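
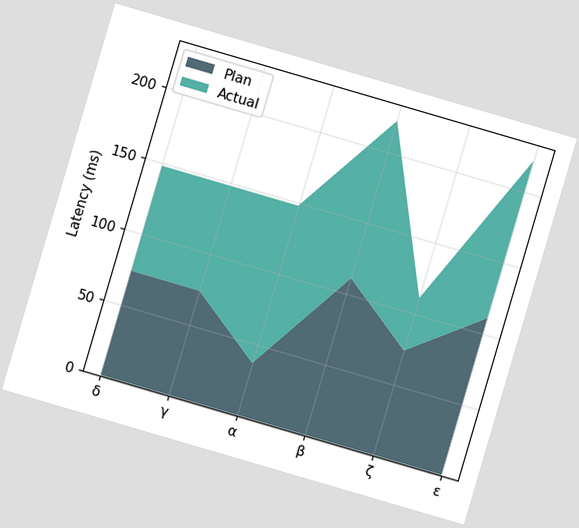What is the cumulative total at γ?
148ms

The chart is tilted about 16° clockwise. The stacked total at γ reaches 148ms.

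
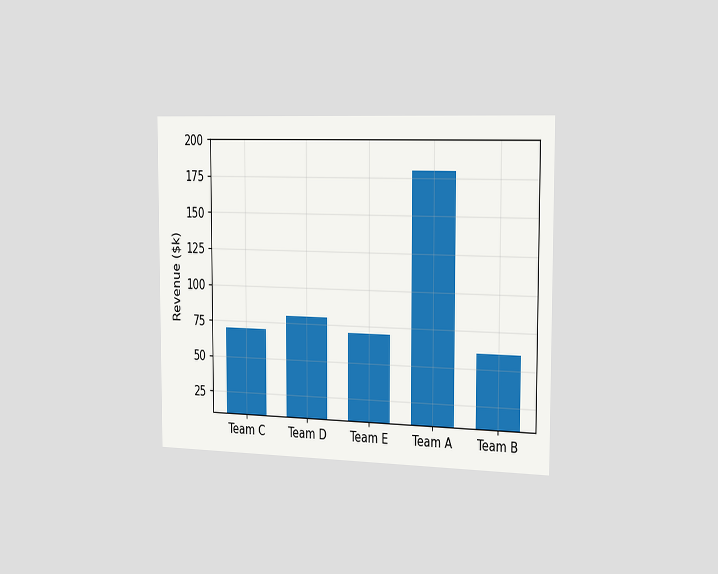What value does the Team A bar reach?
$180k

The chart is viewed slightly from the right. Reading along the chart's y-axis, the Team A bar reaches $180k.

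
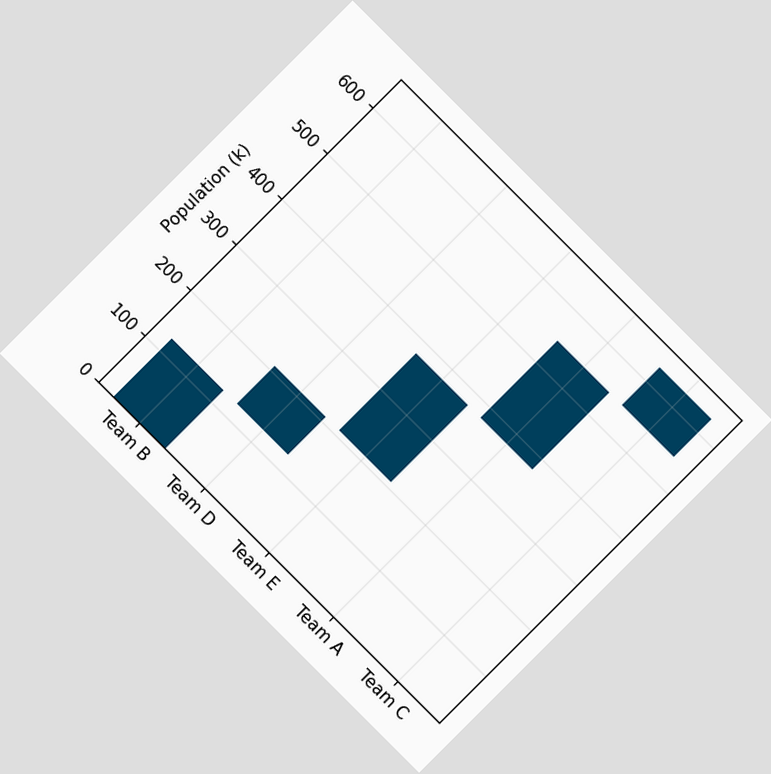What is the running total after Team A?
546k

The chart is tilted about 45° clockwise. After Team A the running total reaches 546k.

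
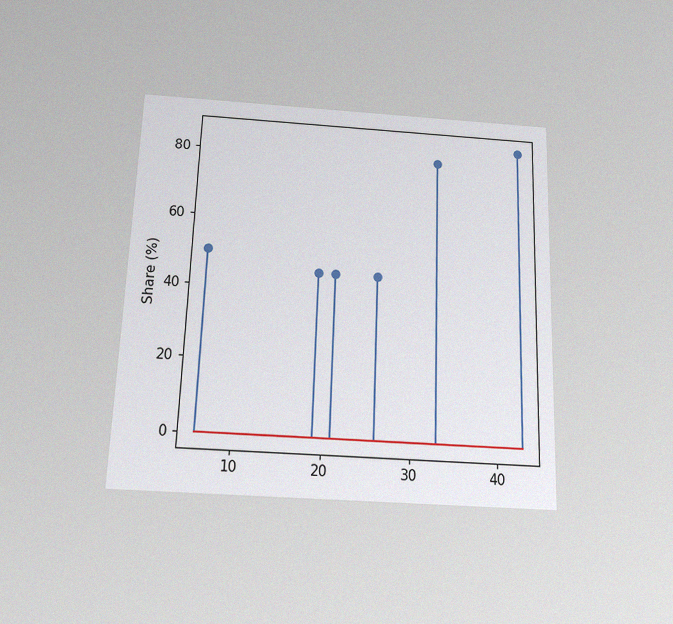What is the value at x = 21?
45%

The chart is tilted about 2° clockwise and viewed slightly from below, with some photo noise. The stem at x=21 reaches 45%.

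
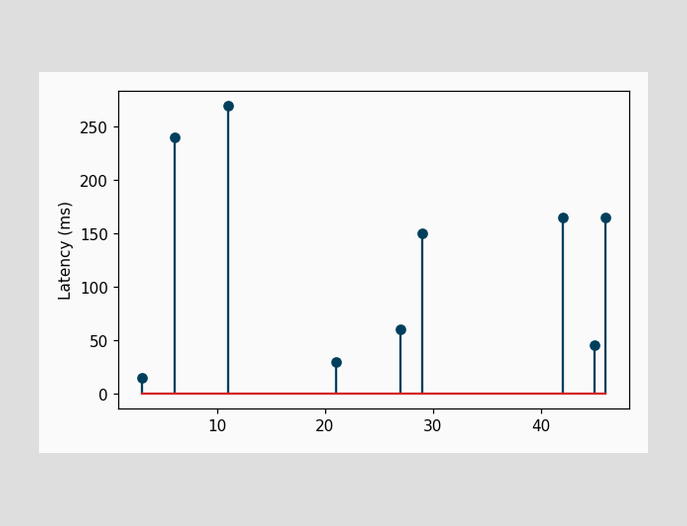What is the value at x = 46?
165ms

The stem at x=46 reaches 165ms.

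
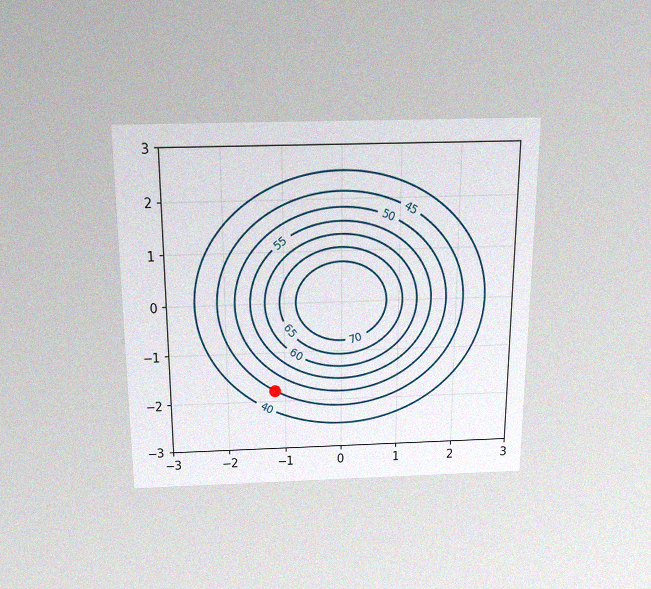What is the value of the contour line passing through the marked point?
45

The chart is viewed slightly from above, with some photo noise. The marked point sits on the contour labelled 45.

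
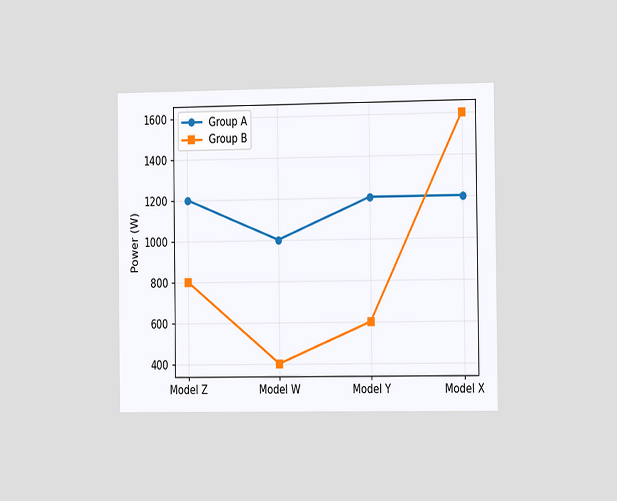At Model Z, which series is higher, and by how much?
The chart is viewed slightly from the right. At Model Z, Group A sits above the other line by 400W.

Group A, by 400W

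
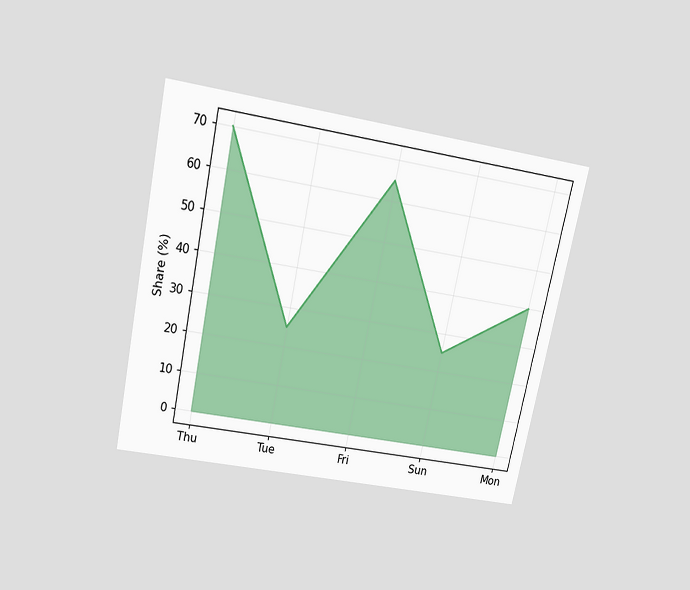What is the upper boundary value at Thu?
The chart is tilted about 12° clockwise and viewed slightly from above. At Thu the upper boundary is at 70%.

70%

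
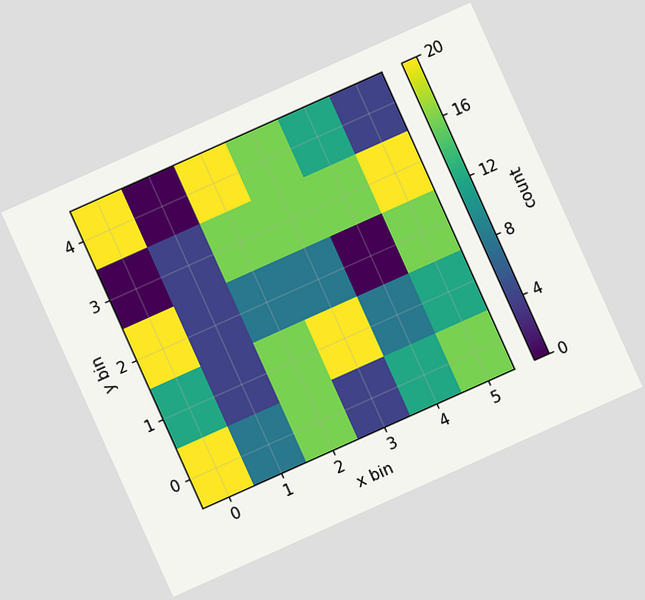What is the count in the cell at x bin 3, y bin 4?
The chart is tilted about 24° counter-clockwise. Matching the cell (3, 4) against the colorbar gives 16.

16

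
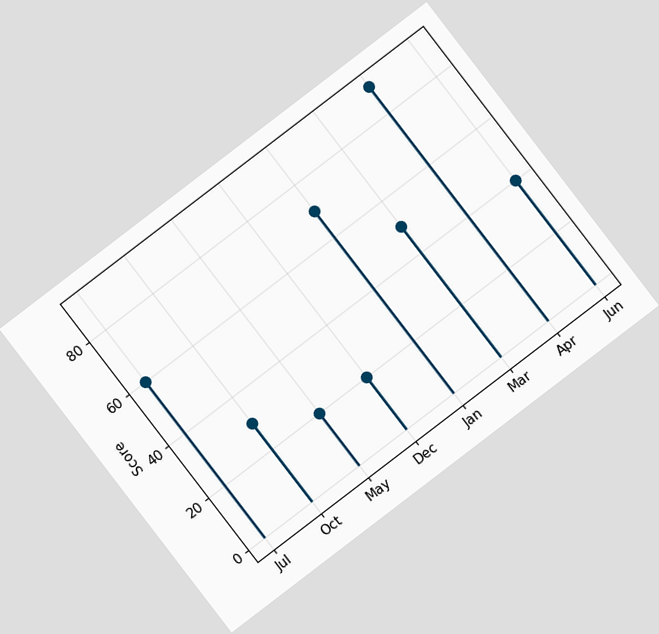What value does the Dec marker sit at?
The chart is tilted about 37° counter-clockwise. The Dec marker sits at 20.

20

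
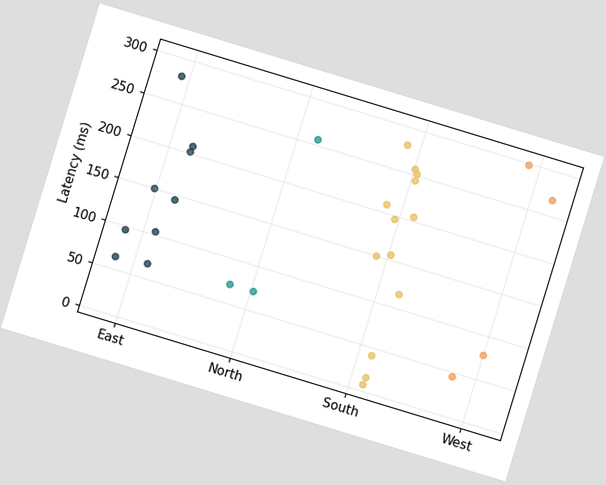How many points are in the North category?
The chart is tilted about 17° clockwise. Counting the markers in the North column gives 3.

3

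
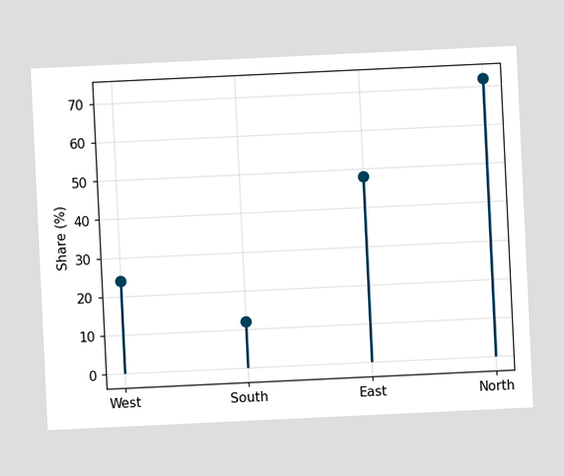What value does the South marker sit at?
12%

The chart is tilted about 3° counter-clockwise. The South marker sits at 12%.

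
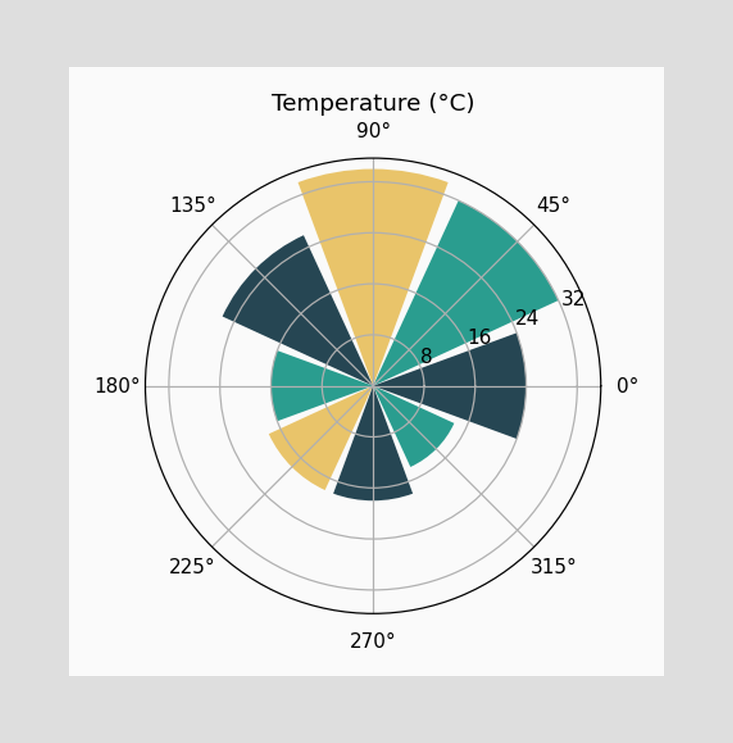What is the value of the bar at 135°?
The bar at 135° reaches 26°C on the radial axis.

26°C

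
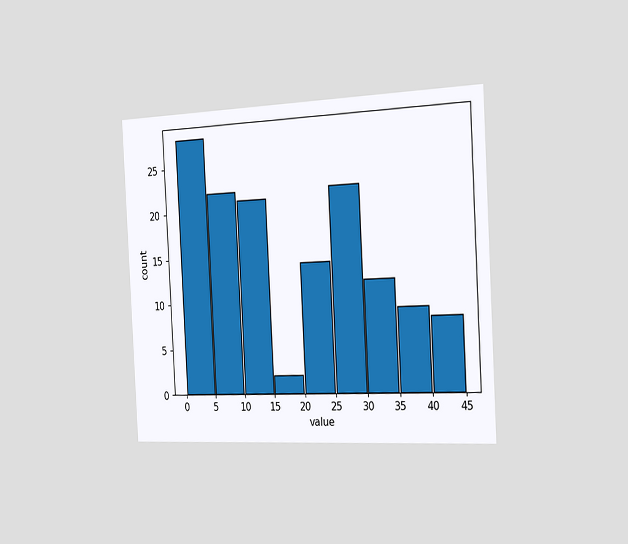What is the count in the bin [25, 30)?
The chart is tilted about 3° counter-clockwise and viewed slightly from the right. The [25, 30) bin has height 22.

22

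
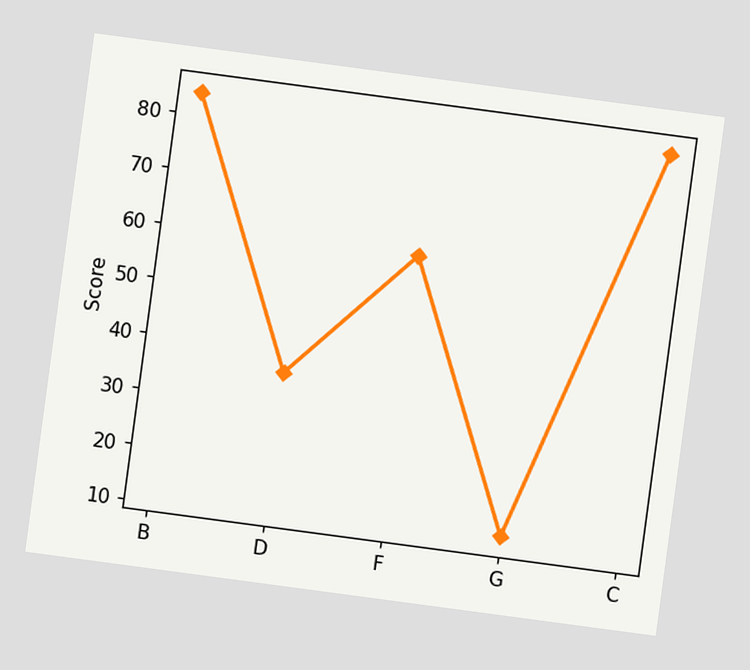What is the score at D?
The chart is tilted about 8° clockwise. At D, the line is at 36.

36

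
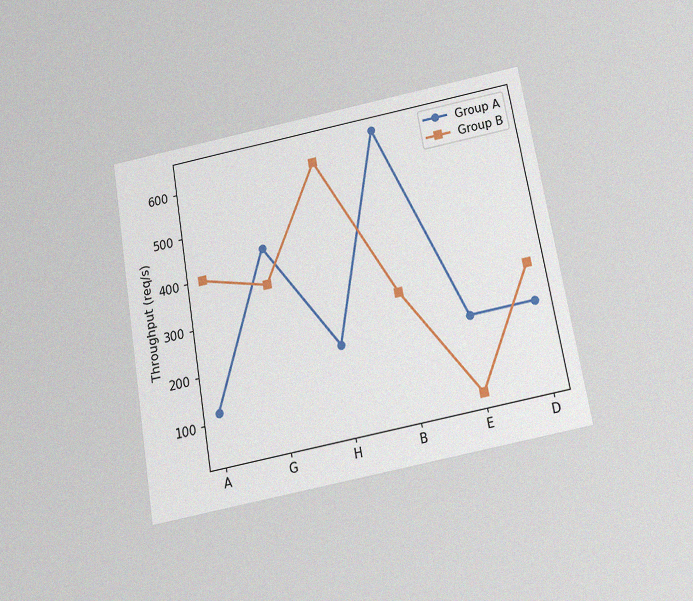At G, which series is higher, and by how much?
Group A, by 80req/s

The chart is tilted about 10° counter-clockwise and viewed slightly from below, with some photo noise. At G, Group A sits above the other line by 80req/s.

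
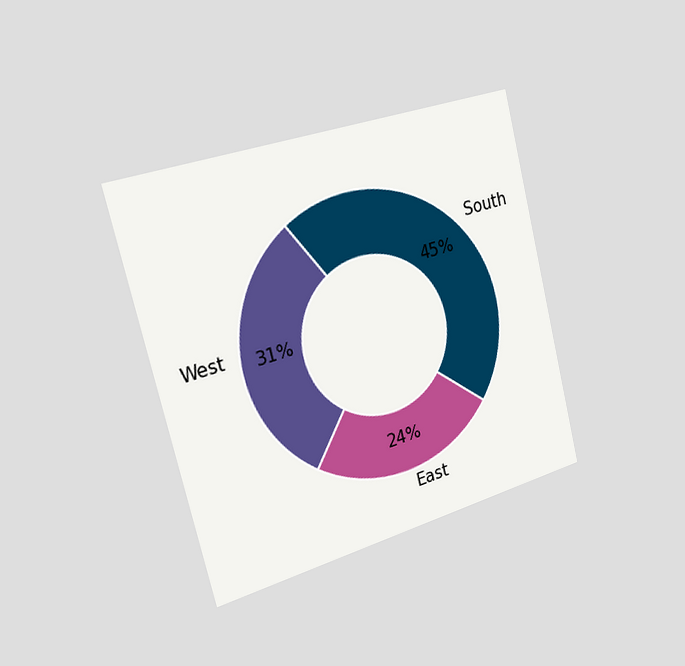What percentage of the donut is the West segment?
The chart is tilted about 14° counter-clockwise and viewed slightly from the left. The West segment takes up 31% of the ring.

31%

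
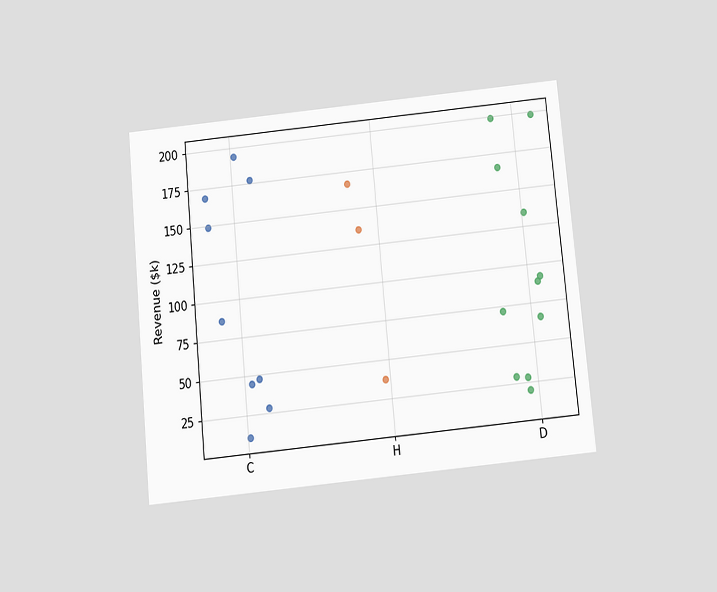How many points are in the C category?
The chart is tilted about 5° counter-clockwise and viewed slightly from below. Counting the markers in the C column gives 9.

9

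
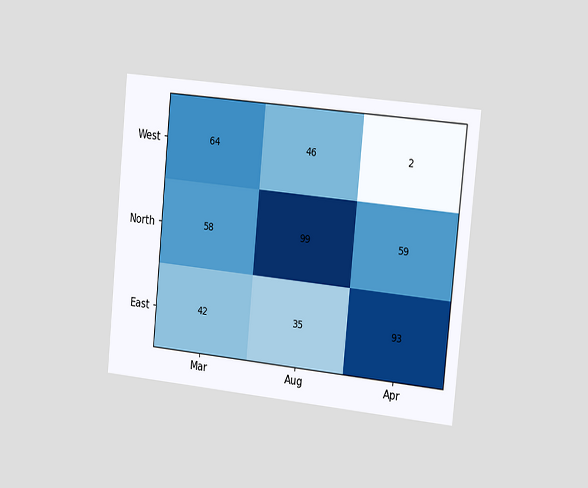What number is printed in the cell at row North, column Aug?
99

The chart is tilted about 5° clockwise and viewed slightly from the right. The (North, Aug) cell reads 99.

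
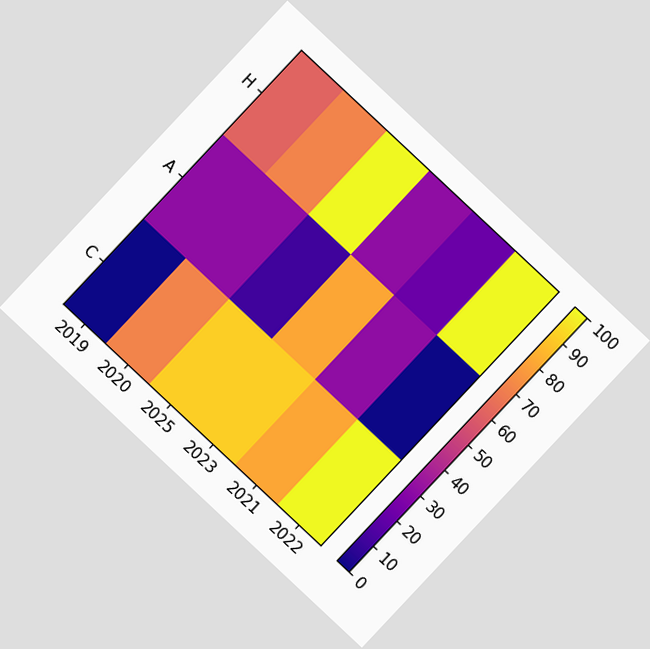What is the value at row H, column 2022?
100

The chart is tilted about 43° clockwise. Matching cell (H, 2022) against the colorbar gives 100.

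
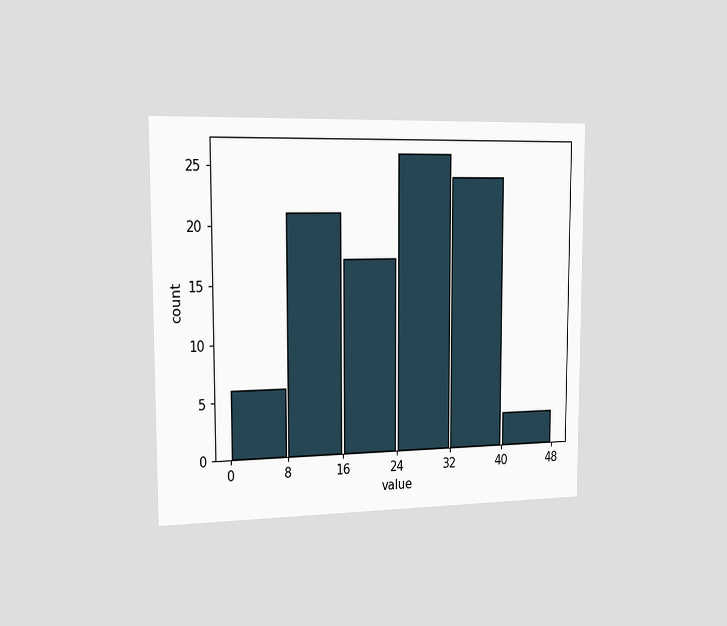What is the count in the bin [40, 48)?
The chart is viewed slightly from the left. The [40, 48) bin has height 3.

3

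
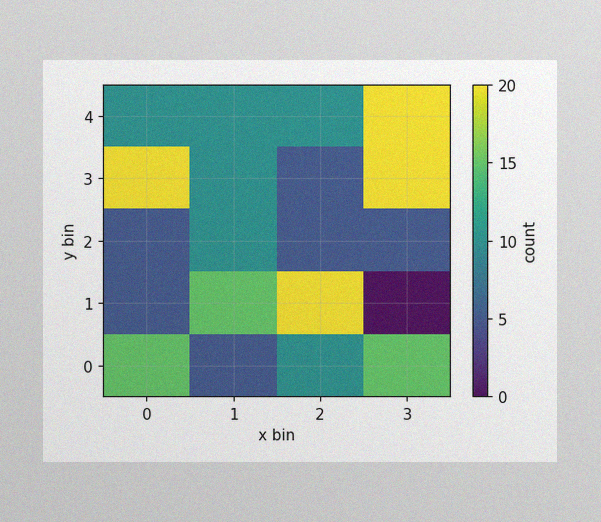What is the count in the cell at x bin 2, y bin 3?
The image has some photo noise and uneven lighting. Matching the cell (2, 3) against the colorbar gives 5.

5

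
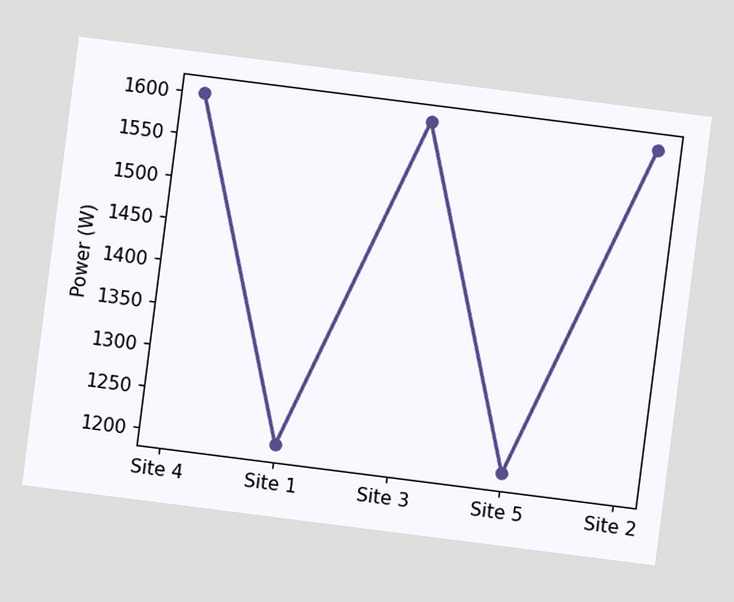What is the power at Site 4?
1600W

The chart is tilted about 7° clockwise. At Site 4, the line is at 1600W.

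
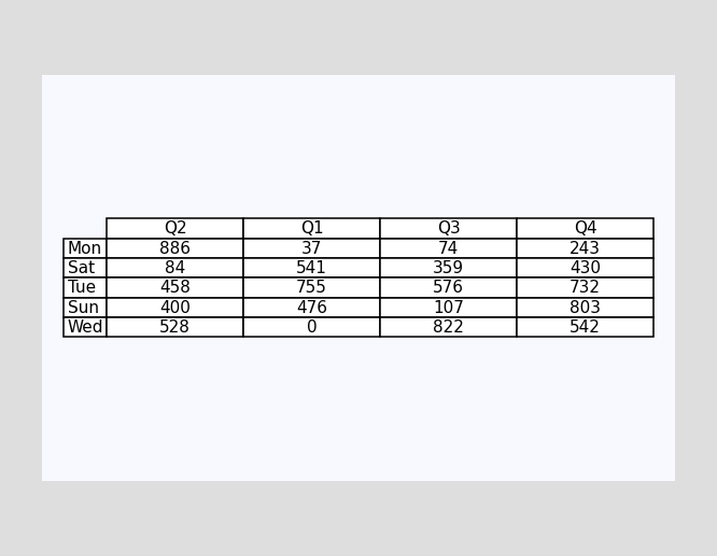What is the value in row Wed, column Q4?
The (Wed, Q4) cell reads 542.

542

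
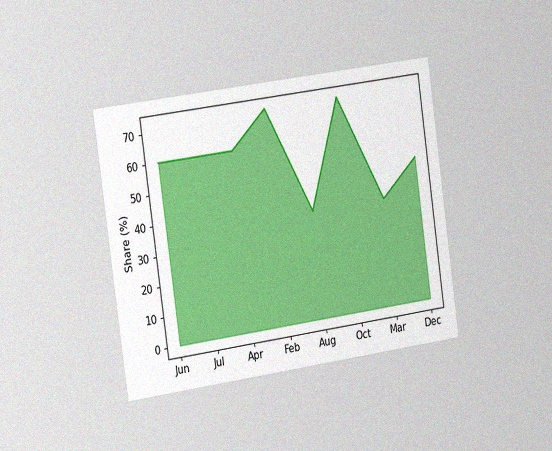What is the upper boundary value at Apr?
The chart is tilted about 8° counter-clockwise and viewed slightly from the left, with some photo noise. At Apr the upper boundary is at 60%.

60%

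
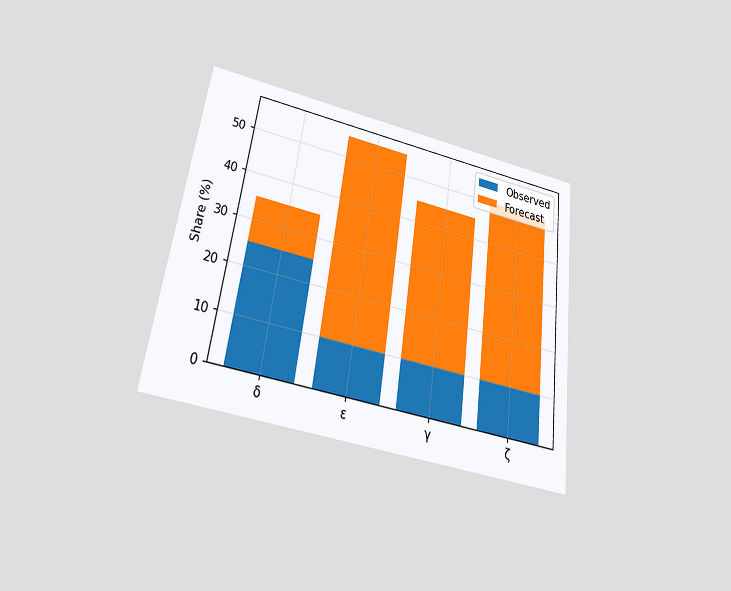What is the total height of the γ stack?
The chart is tilted about 8° clockwise and viewed slightly from below. The γ stack's top reaches 45% on the y-axis.

45%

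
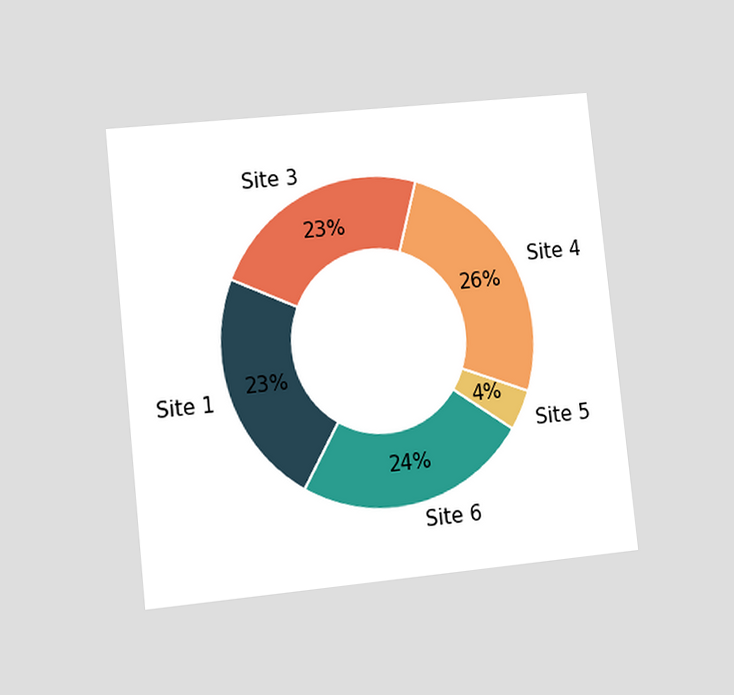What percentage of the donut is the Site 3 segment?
The chart is tilted about 6° counter-clockwise and viewed at a slight angle. The Site 3 segment takes up 23% of the ring.

23%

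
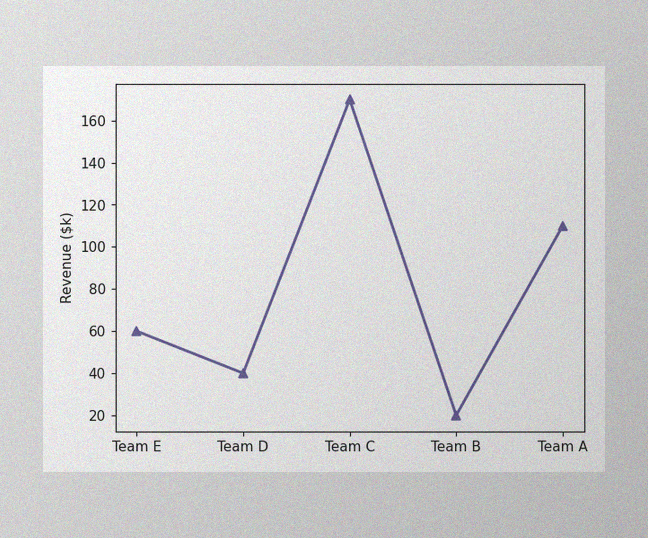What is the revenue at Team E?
$60k

The image has some photo noise and uneven lighting. At Team E, the line is at $60k.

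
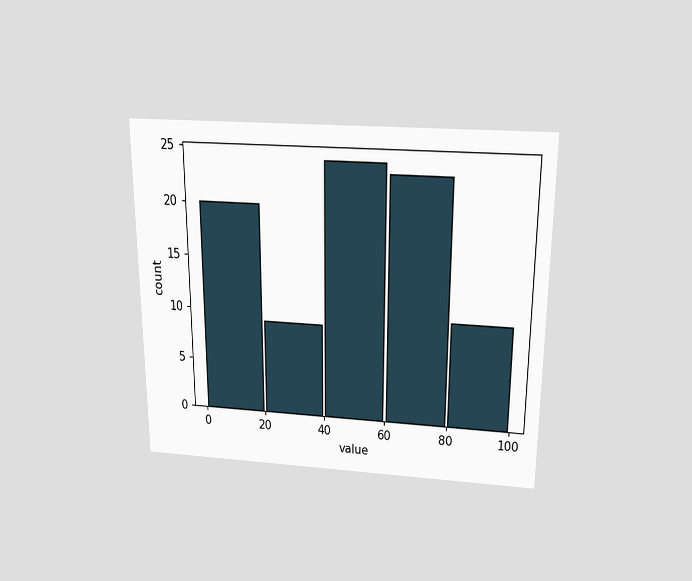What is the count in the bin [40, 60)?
24

The chart is viewed slightly from above. The [40, 60) bin has height 24.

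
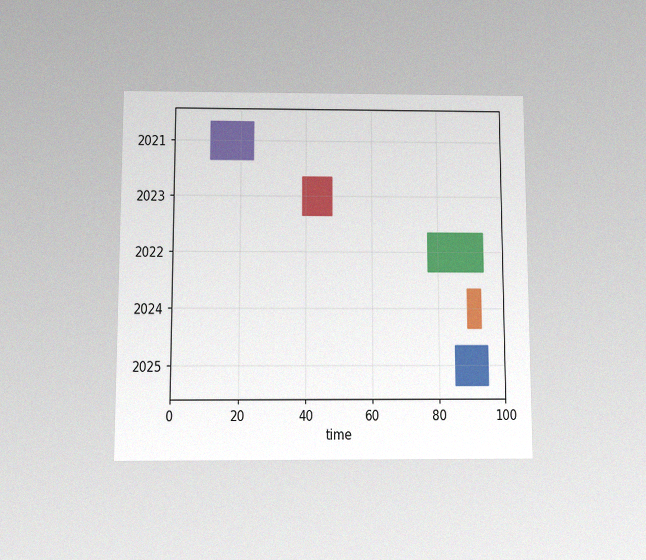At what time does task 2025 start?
85

The chart is viewed at a slight angle, with some photo noise. The 2025 bar begins at t=85.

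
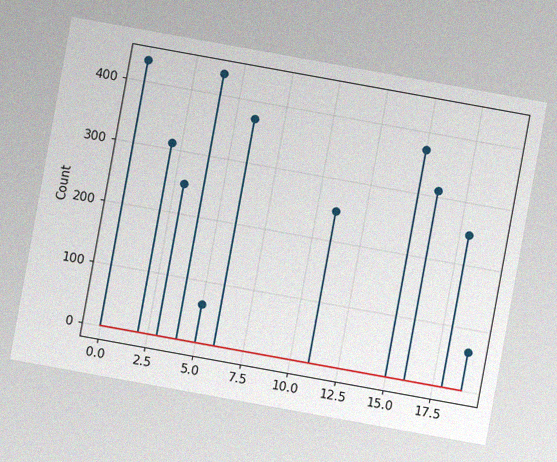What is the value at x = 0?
The chart is tilted about 10° clockwise, with some photo noise. The stem at x=0 reaches 434.

434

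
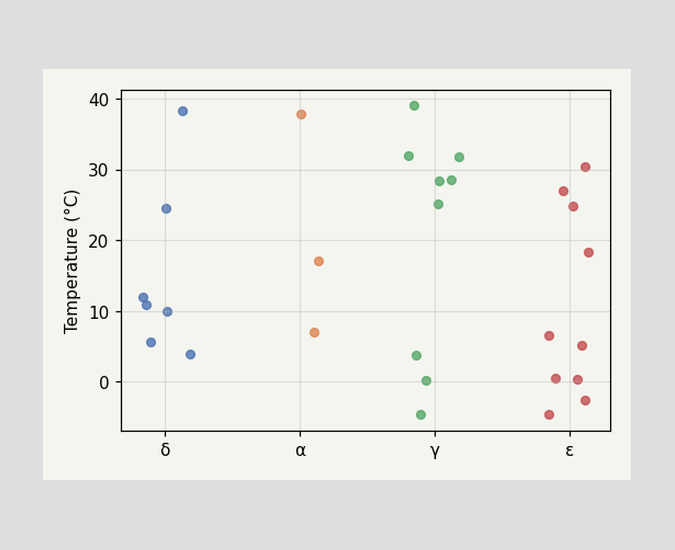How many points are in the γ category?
Counting the markers in the γ column gives 9.

9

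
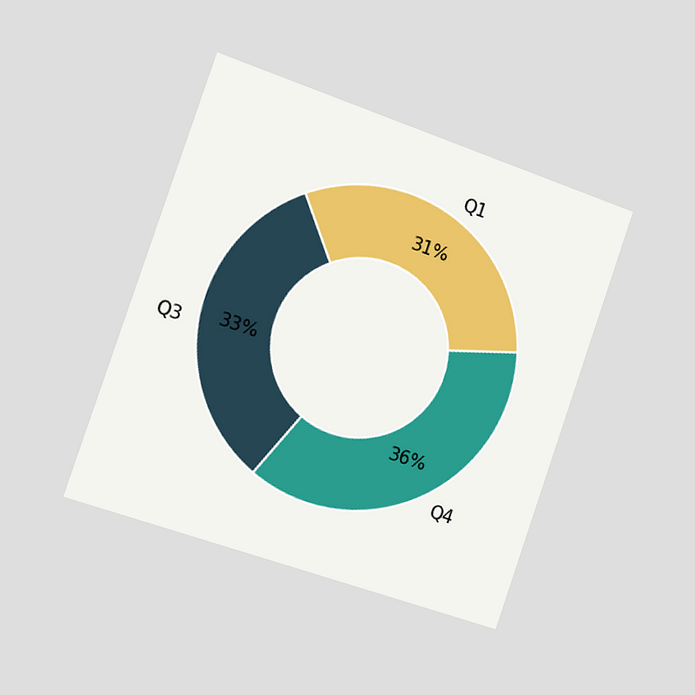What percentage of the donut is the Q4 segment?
The chart is tilted about 19° clockwise and viewed slightly from the left. The Q4 segment takes up 36% of the ring.

36%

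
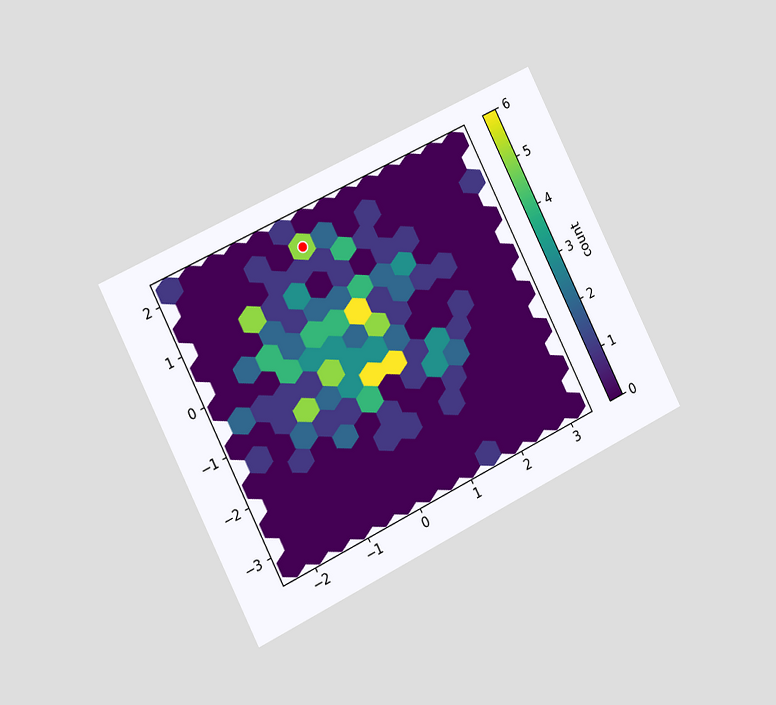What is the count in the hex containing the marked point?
5

The chart is tilted about 27° counter-clockwise and viewed slightly from the left. The marked hex reads 5 on the colorbar.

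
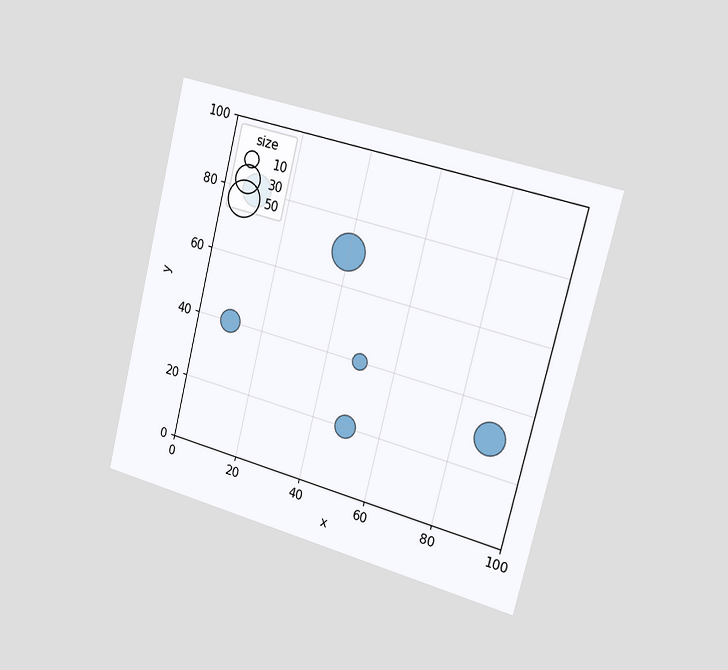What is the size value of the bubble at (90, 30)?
40

The chart is tilted about 14° clockwise and viewed slightly from the right. Matching the bubble at (90, 30) against the size legend gives 40.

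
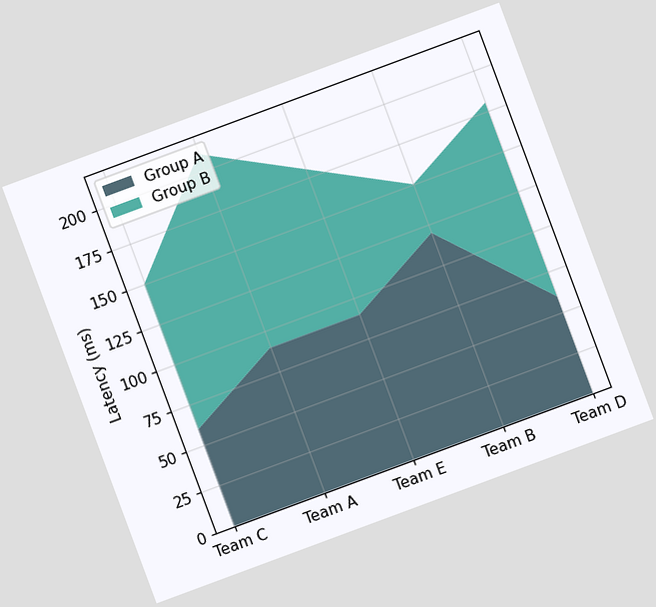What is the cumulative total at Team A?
210ms

The chart is tilted about 20° counter-clockwise. The stacked total at Team A reaches 210ms.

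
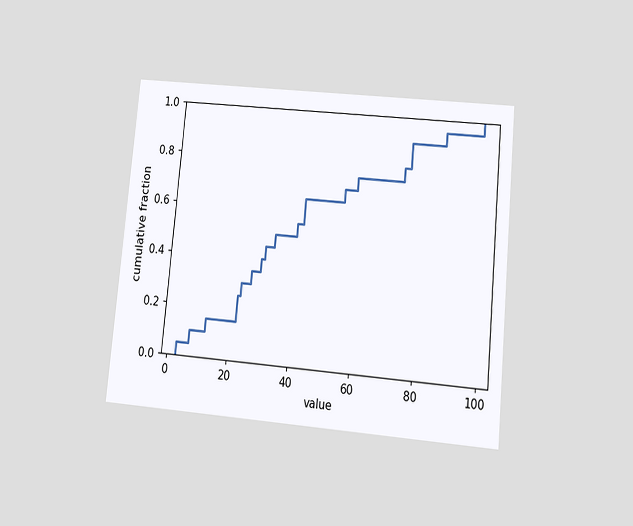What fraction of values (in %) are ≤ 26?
35%

The chart is tilted about 5° clockwise and viewed at a slight angle. At x=26 the ECDF step is at 35%.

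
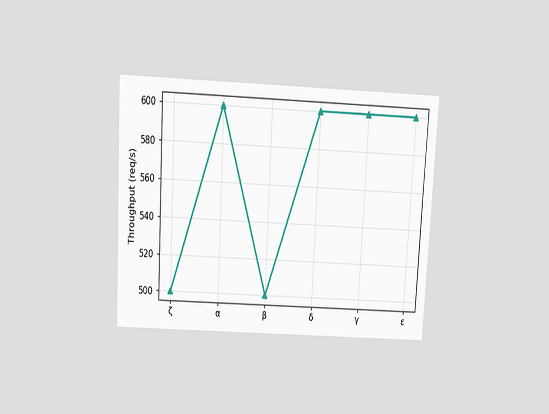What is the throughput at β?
The chart is tilted about 3° clockwise and viewed slightly from above. At β, the line is at 500req/s.

500req/s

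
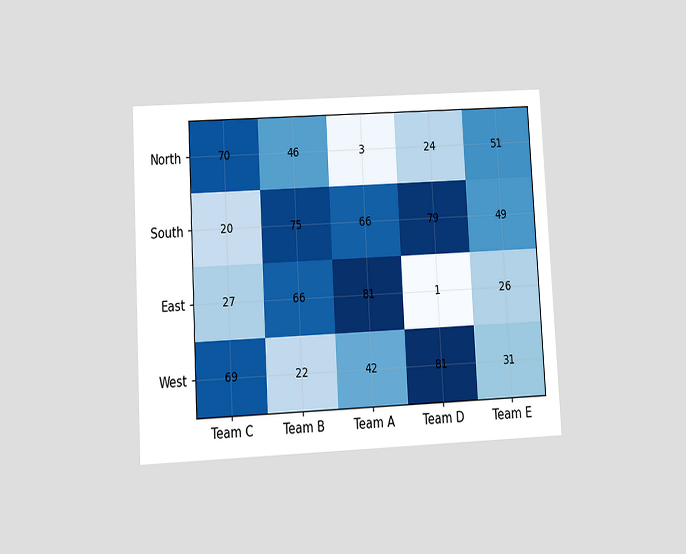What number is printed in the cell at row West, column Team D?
81

The chart is tilted about 3° counter-clockwise and viewed at a slight angle. The (West, Team D) cell reads 81.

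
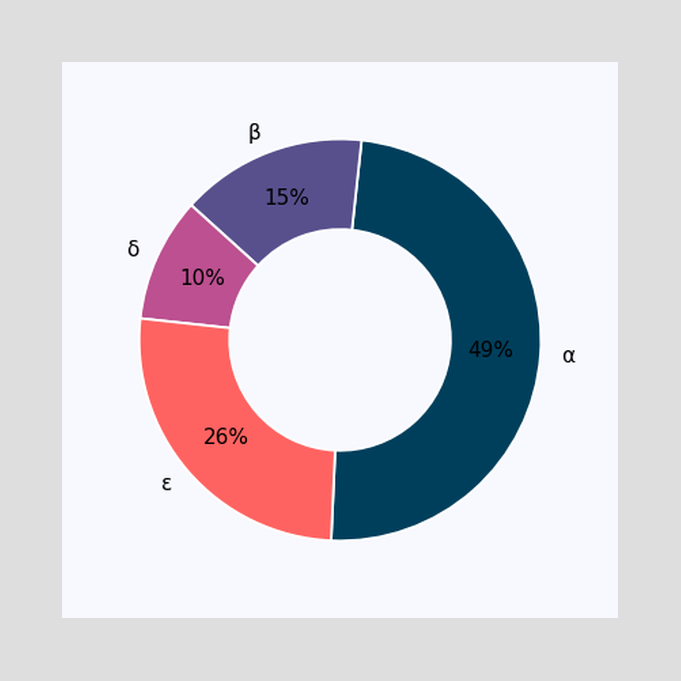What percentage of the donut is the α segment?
The α segment takes up 49% of the ring.

49%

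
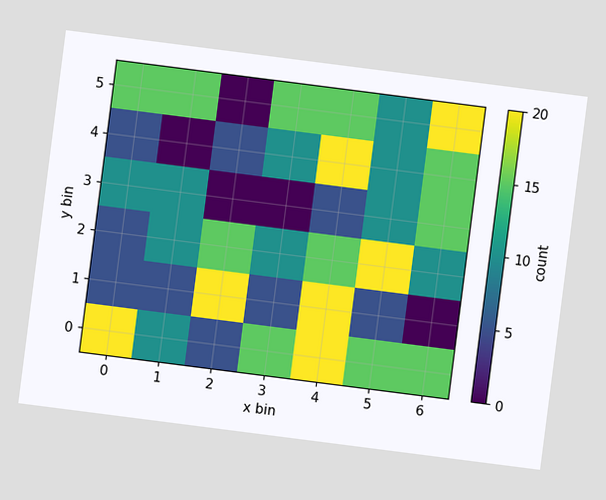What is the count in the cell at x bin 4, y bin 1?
20

The chart is tilted about 7° clockwise. Matching the cell (4, 1) against the colorbar gives 20.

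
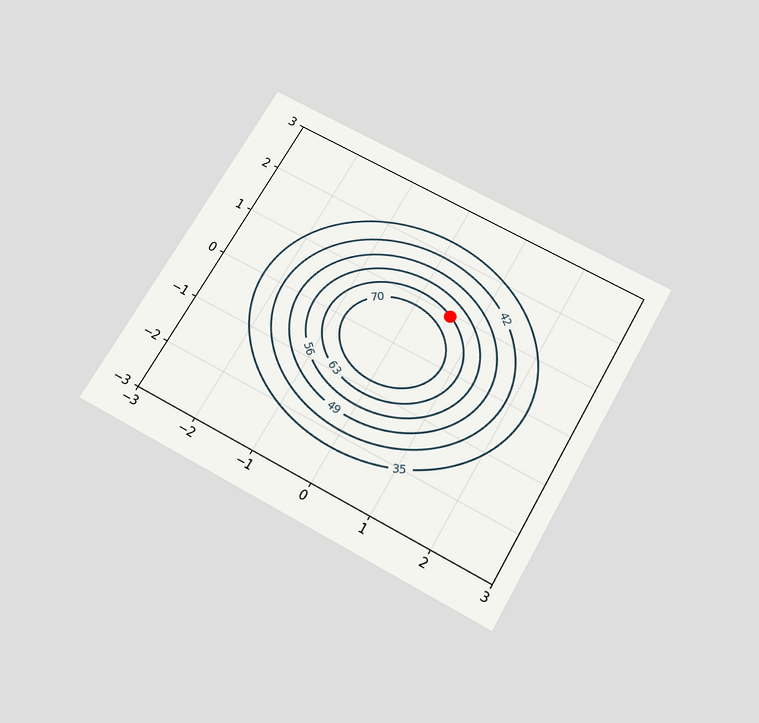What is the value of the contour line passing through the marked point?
The chart is tilted about 30° clockwise and viewed slightly from below. The marked point sits on the contour labelled 63.

63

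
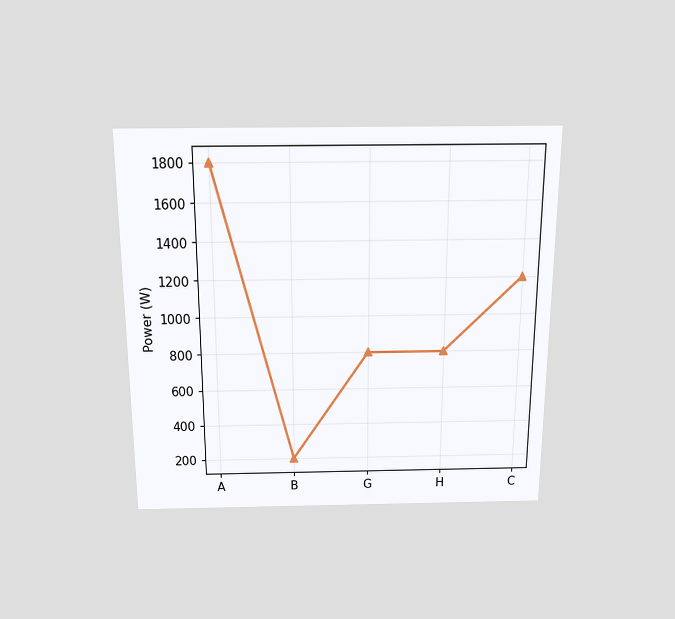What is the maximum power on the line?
1800W

The chart is viewed slightly from above. The highest point is at A, and reading across to the y-axis gives 1800W.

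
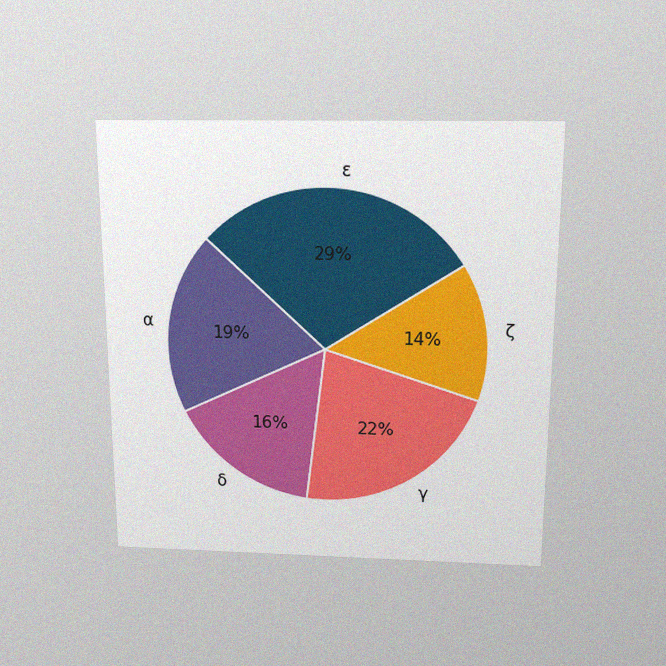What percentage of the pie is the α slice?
The chart is viewed slightly from above, with some photo noise. The α slice takes up 19% of the pie.

19%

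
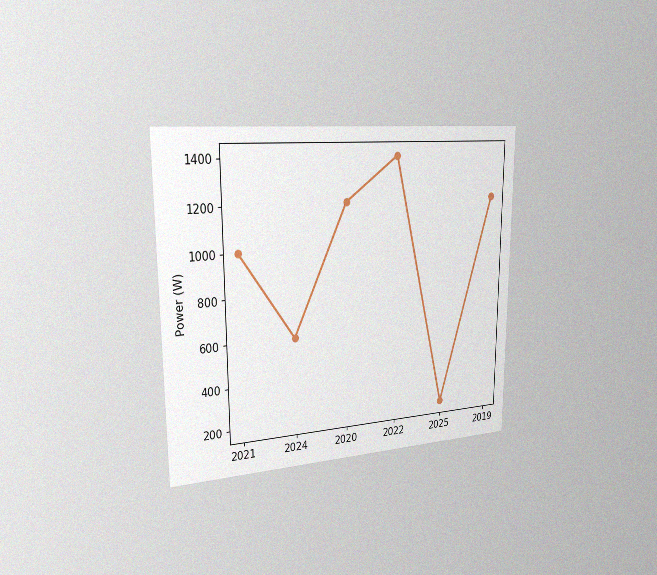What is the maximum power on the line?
1400W

The chart is viewed slightly from the left, with some photo noise. The highest point is at 2022, and reading across to the y-axis gives 1400W.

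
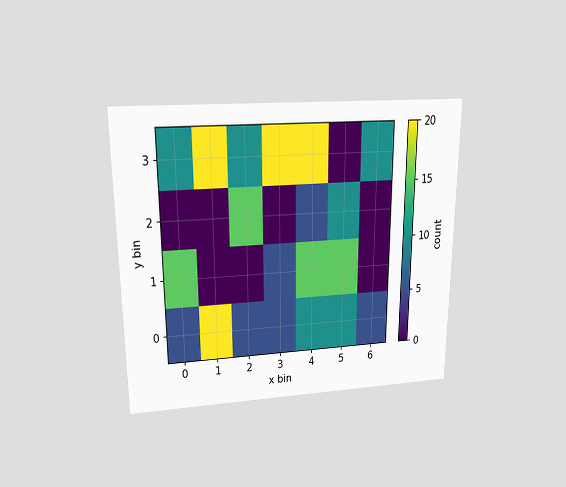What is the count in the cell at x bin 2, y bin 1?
The chart is viewed slightly from above. Matching the cell (2, 1) against the colorbar gives 0.

0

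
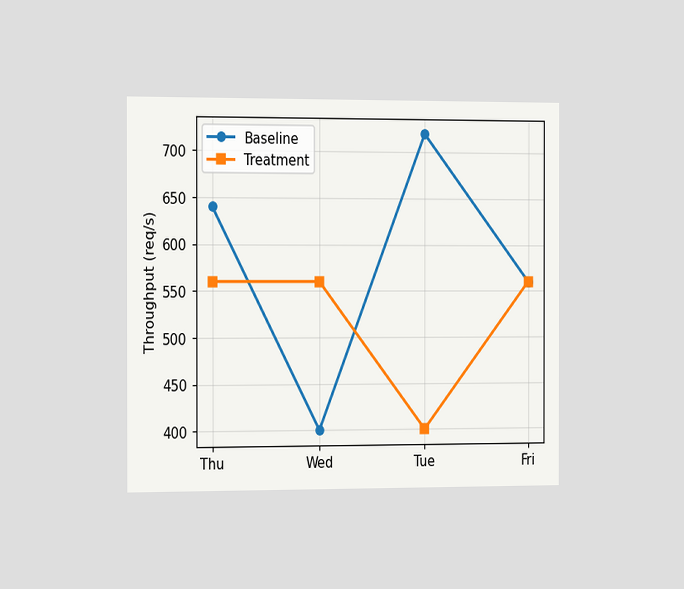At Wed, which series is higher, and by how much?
The chart is viewed slightly from the left. At Wed, Treatment sits above the other line by 160req/s.

Treatment, by 160req/s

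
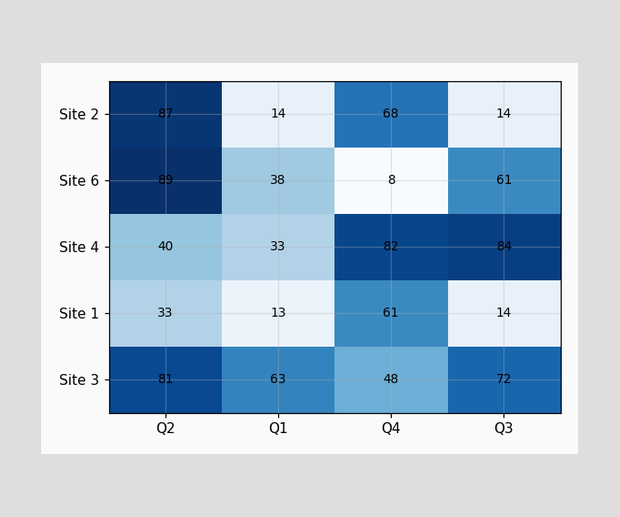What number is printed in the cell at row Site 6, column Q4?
8

The (Site 6, Q4) cell reads 8.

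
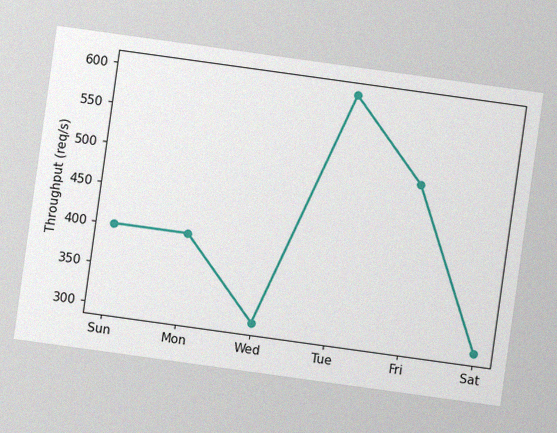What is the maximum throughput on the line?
600req/s

The chart is tilted about 8° clockwise, with some photo noise. The highest point is at Tue, and reading across to the y-axis gives 600req/s.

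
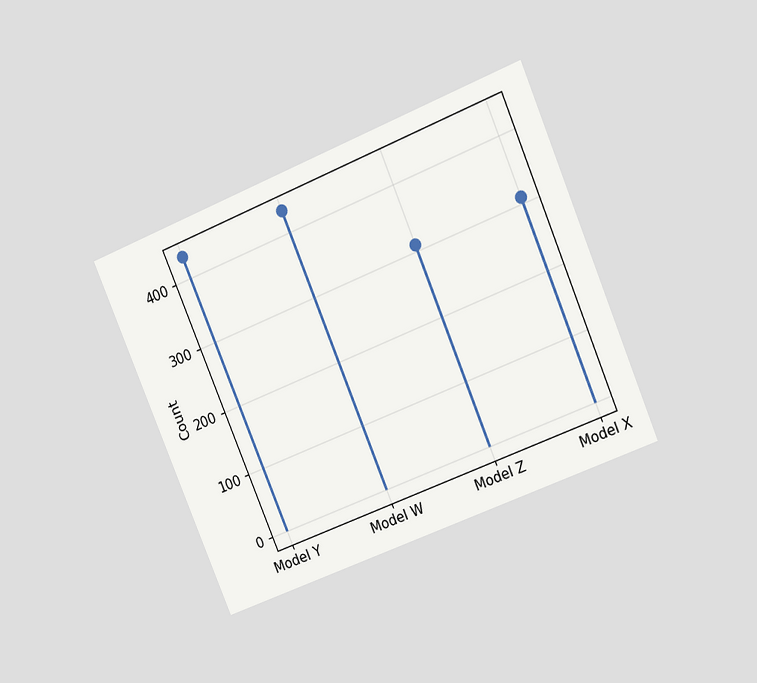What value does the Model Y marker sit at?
The chart is tilted about 23° counter-clockwise and viewed at a slight angle. The Model Y marker sits at 434.

434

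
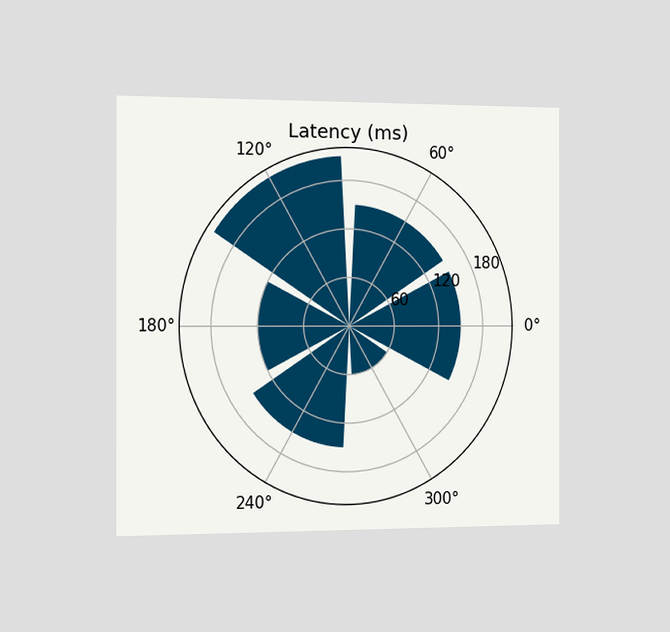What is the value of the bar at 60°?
The chart is viewed slightly from the left. The bar at 60° reaches 150ms on the radial axis.

150ms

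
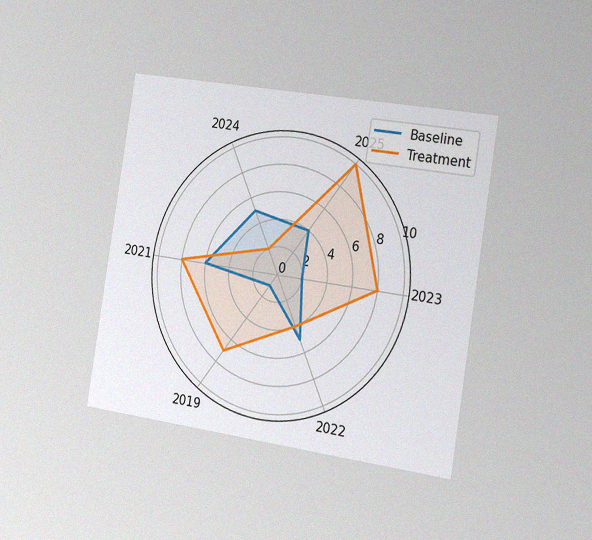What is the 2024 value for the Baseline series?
The chart is tilted about 9° clockwise and viewed slightly from the right, with some photo noise. On the 2024 axis, Baseline reaches 5.

5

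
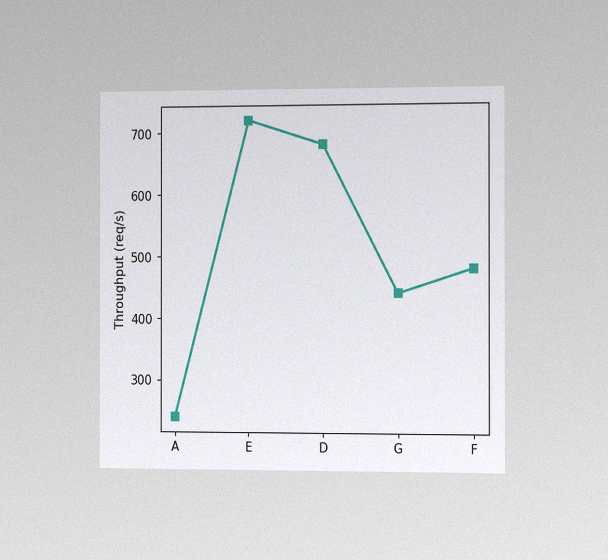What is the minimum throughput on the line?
The chart is viewed slightly from the right, with some photo noise. The lowest point is at A, and reading across to the y-axis gives 240req/s.

240req/s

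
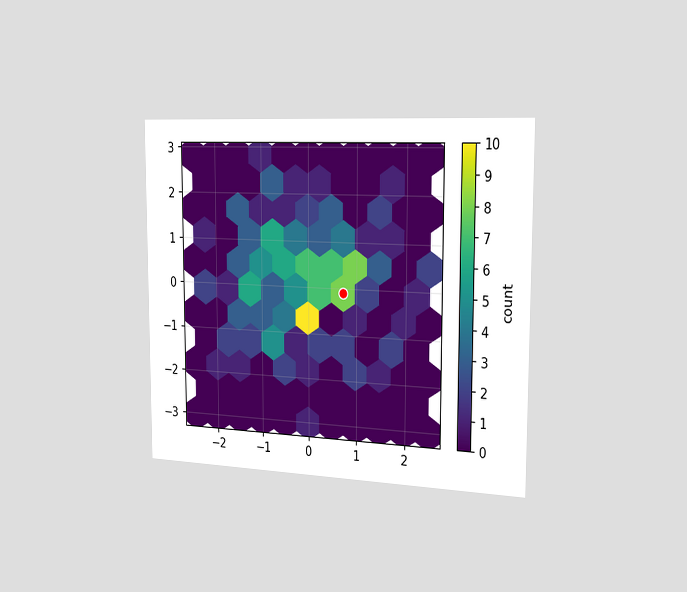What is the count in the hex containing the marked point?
The chart is viewed slightly from the right. The marked hex reads 8 on the colorbar.

8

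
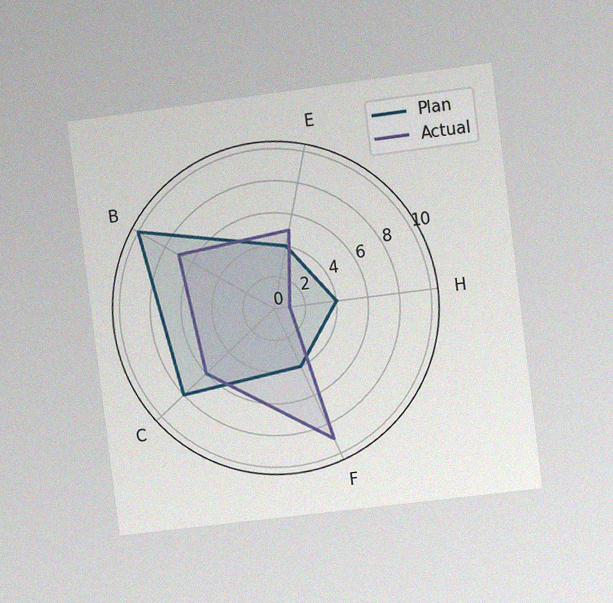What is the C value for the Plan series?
8

The chart is tilted about 7° counter-clockwise and viewed slightly from the right, with some photo noise. On the C axis, Plan reaches 8.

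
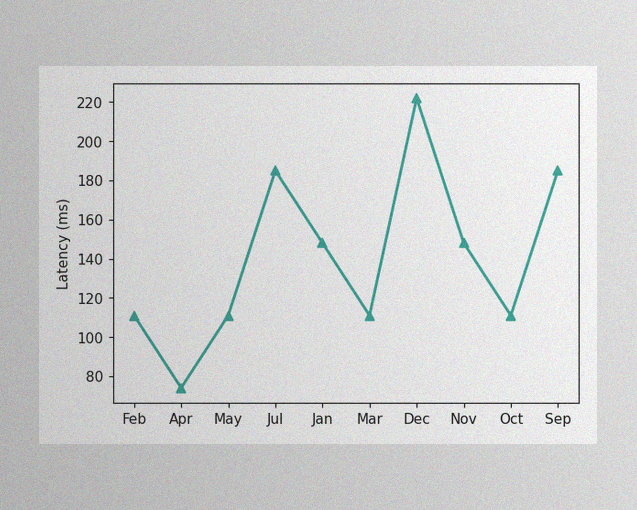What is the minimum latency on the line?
The image has some photo noise and uneven lighting. The lowest point is at Apr, and reading across to the y-axis gives 74ms.

74ms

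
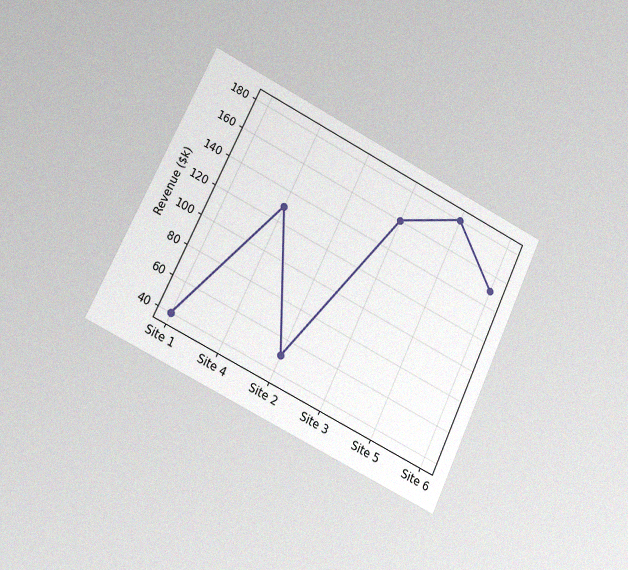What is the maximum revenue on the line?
The chart is tilted about 25° clockwise and viewed slightly from the left, with some photo noise. The highest point is at Site 5, and reading across to the y-axis gives $180k.

$180k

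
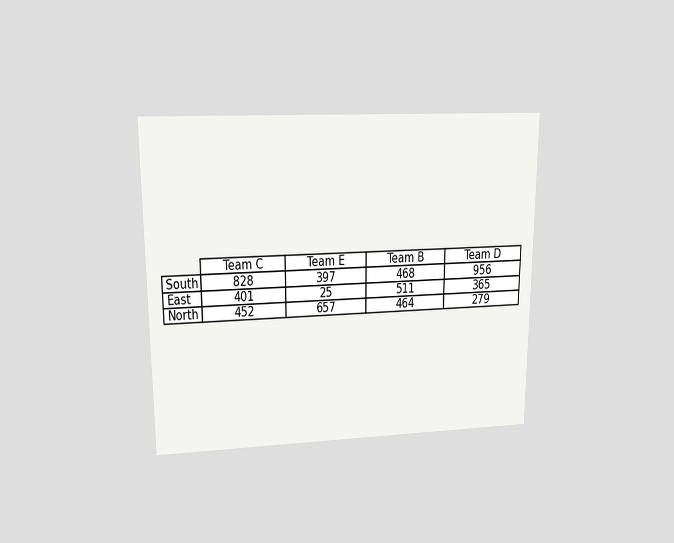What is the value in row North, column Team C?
The chart is viewed at a slight angle. The (North, Team C) cell reads 452.

452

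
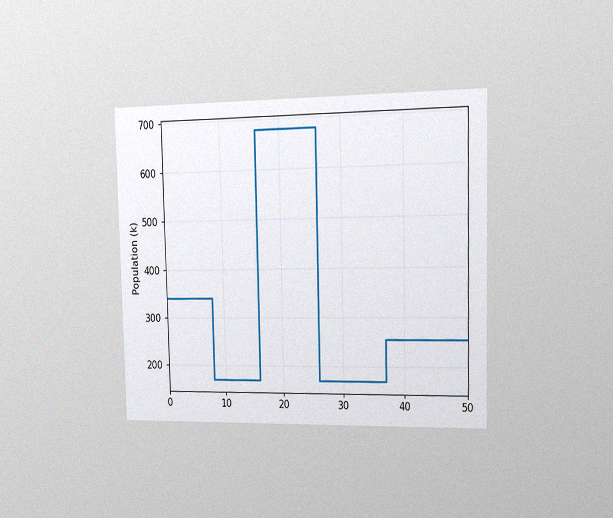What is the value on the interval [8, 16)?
The chart is viewed slightly from the right, with some photo noise. On [8, 16) the step sits at 170k.

170k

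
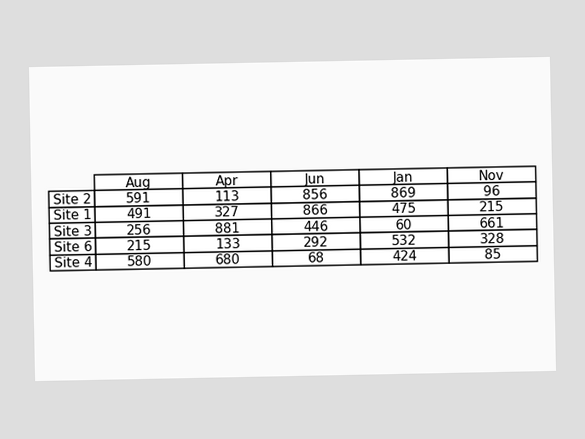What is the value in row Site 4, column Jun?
The (Site 4, Jun) cell reads 68.

68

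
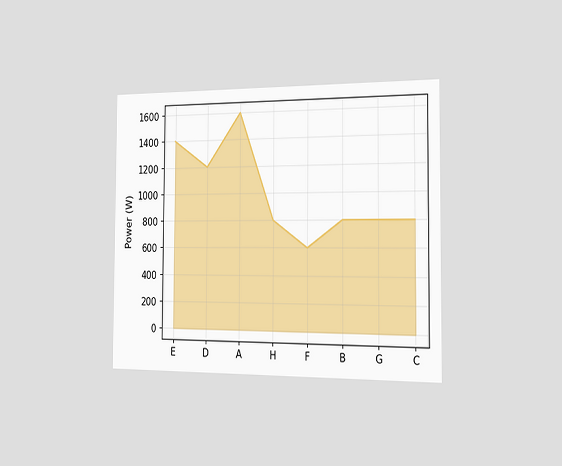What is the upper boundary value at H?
The chart is viewed slightly from the right. At H the upper boundary is at 800W.

800W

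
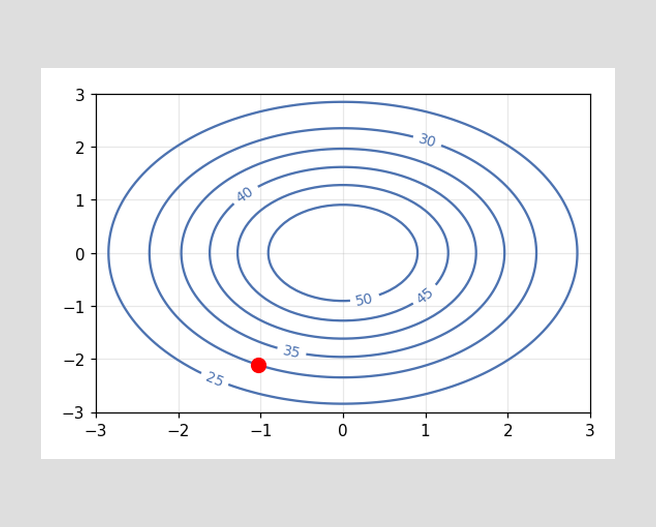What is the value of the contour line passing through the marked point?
The marked point sits on the contour labelled 30.

30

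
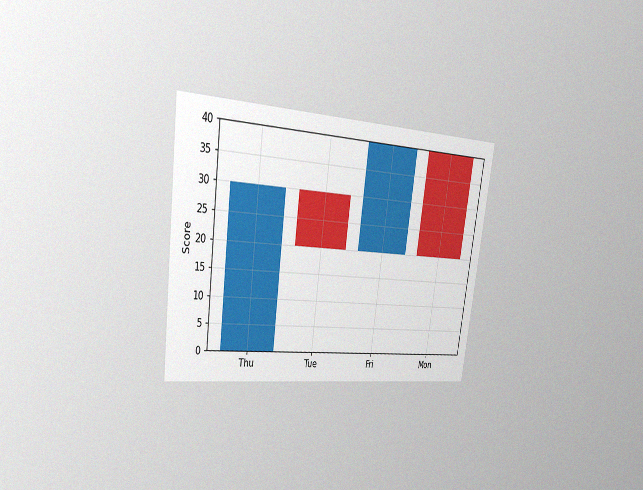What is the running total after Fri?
The chart is tilted about 8° clockwise and viewed slightly from the left, with some photo noise. After Fri the running total reaches 40.

40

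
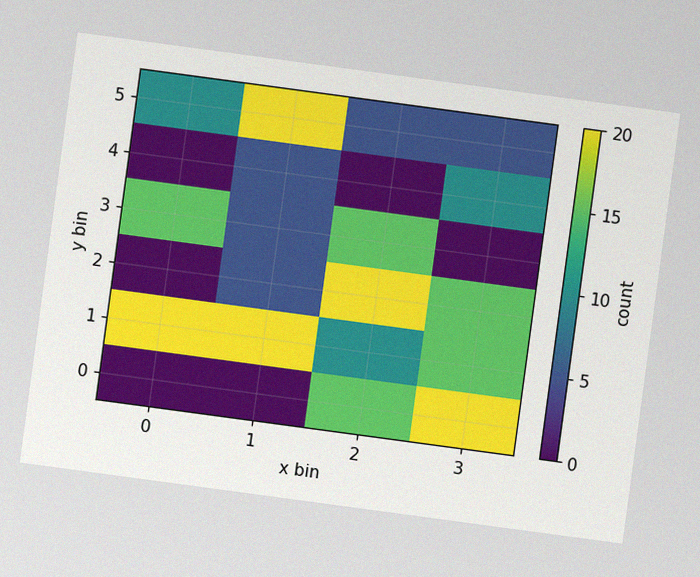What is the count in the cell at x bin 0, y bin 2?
0

The chart is tilted about 8° clockwise, with some photo noise. Matching the cell (0, 2) against the colorbar gives 0.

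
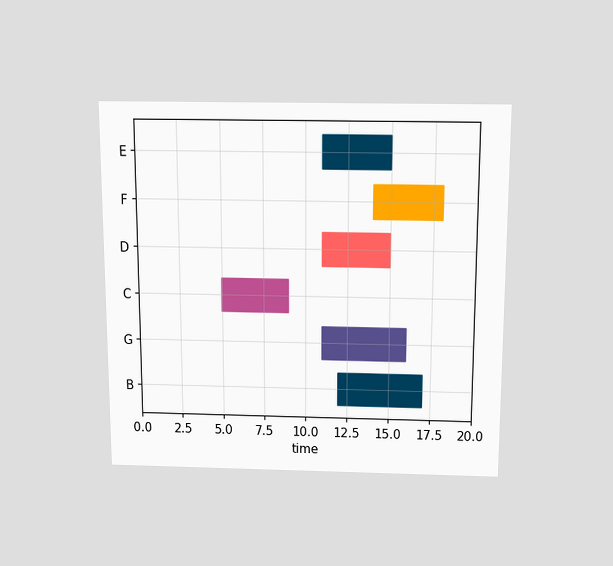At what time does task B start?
12

The chart is viewed slightly from above. The B bar begins at t=12.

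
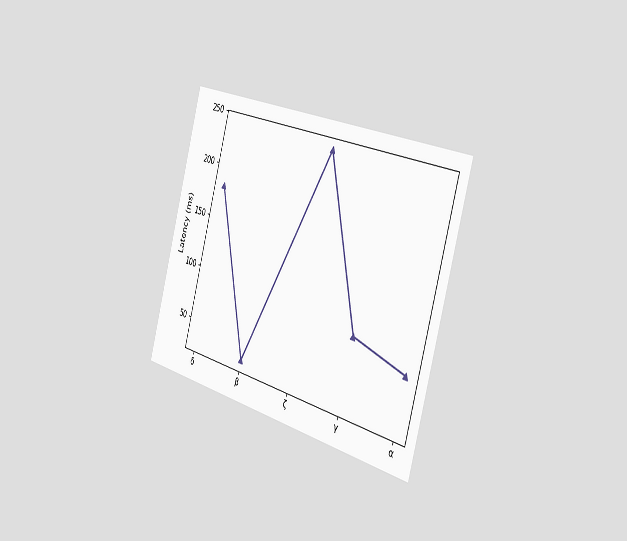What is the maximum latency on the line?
240ms

The chart is tilted about 16° clockwise and viewed slightly from the right. The highest point is at ζ, and reading across to the y-axis gives 240ms.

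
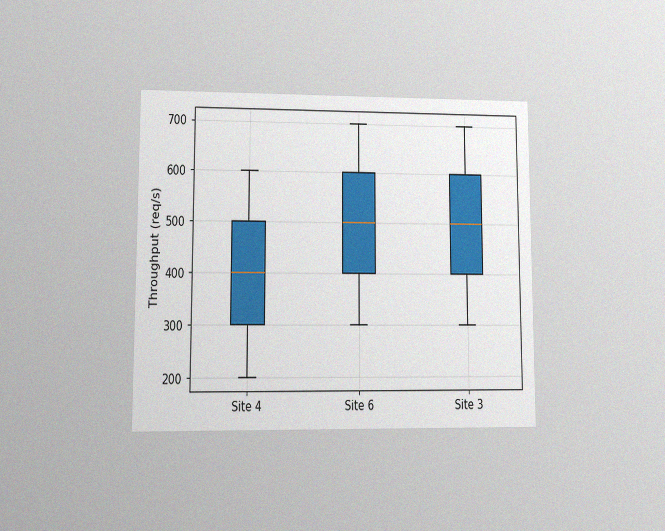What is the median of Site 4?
The chart is viewed at a slight angle, with some photo noise. The median line in the Site 4 box sits at 400req/s.

400req/s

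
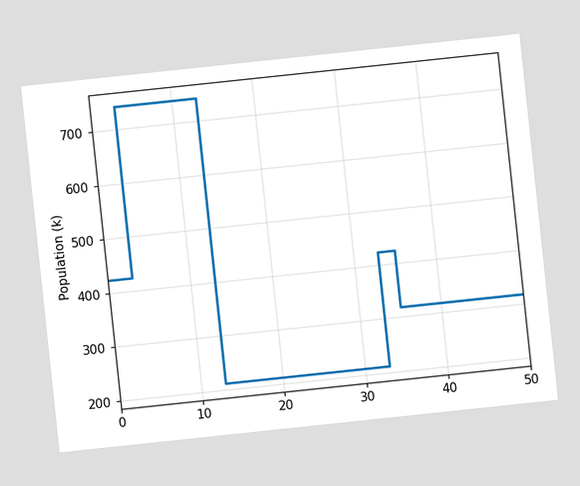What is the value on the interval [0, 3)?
The chart is tilted about 6° counter-clockwise. On [0, 3) the step sits at 424k.

424k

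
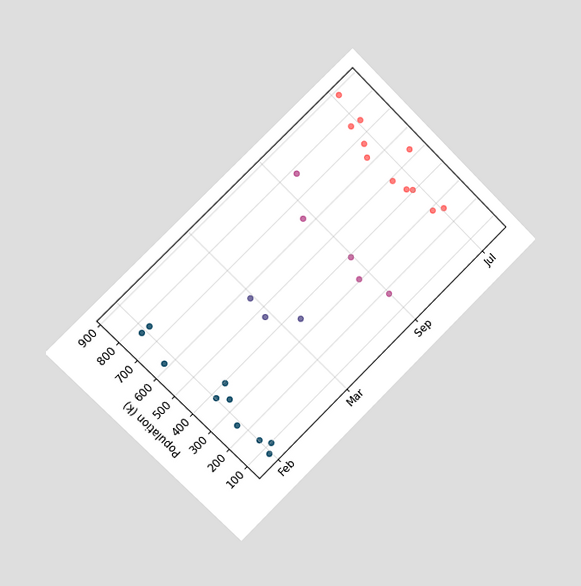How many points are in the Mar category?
The chart is tilted about 45° counter-clockwise and viewed slightly from the left. Counting the markers in the Mar column gives 3.

3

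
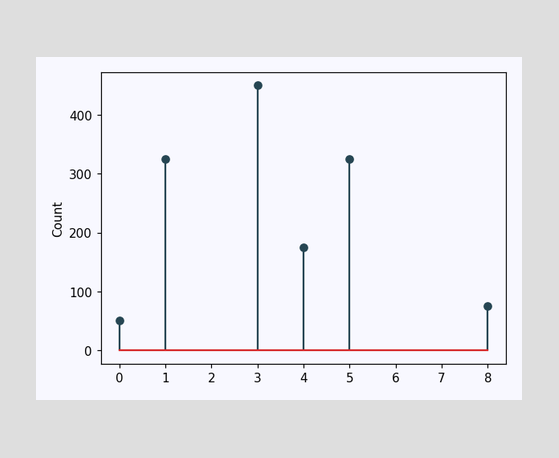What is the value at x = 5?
The stem at x=5 reaches 325.

325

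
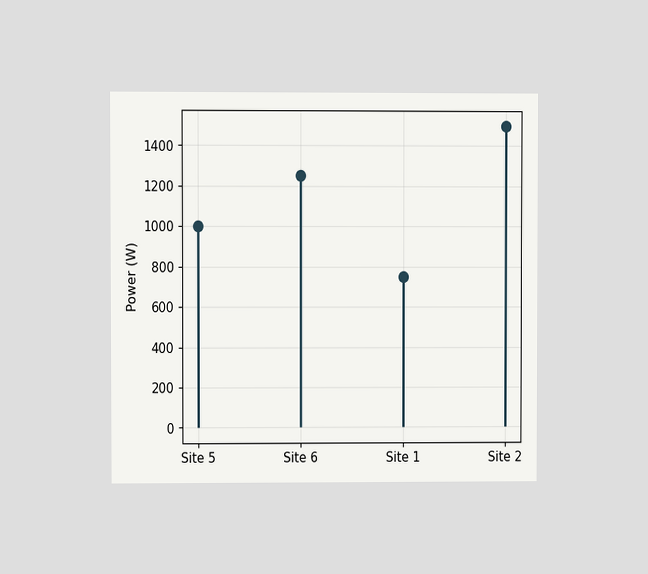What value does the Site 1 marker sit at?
The chart is viewed at a slight angle. The Site 1 marker sits at 750W.

750W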